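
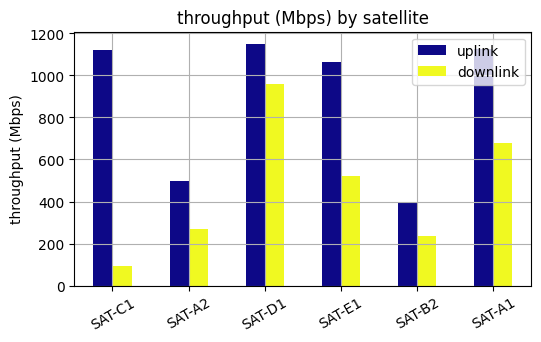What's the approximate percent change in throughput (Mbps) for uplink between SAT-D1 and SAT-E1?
≈ -8.3%

SAT-D1 ≈ 1200, SAT-E1 ≈ 1100; (1100 − 1200) / 1200 ≈ -8.3%.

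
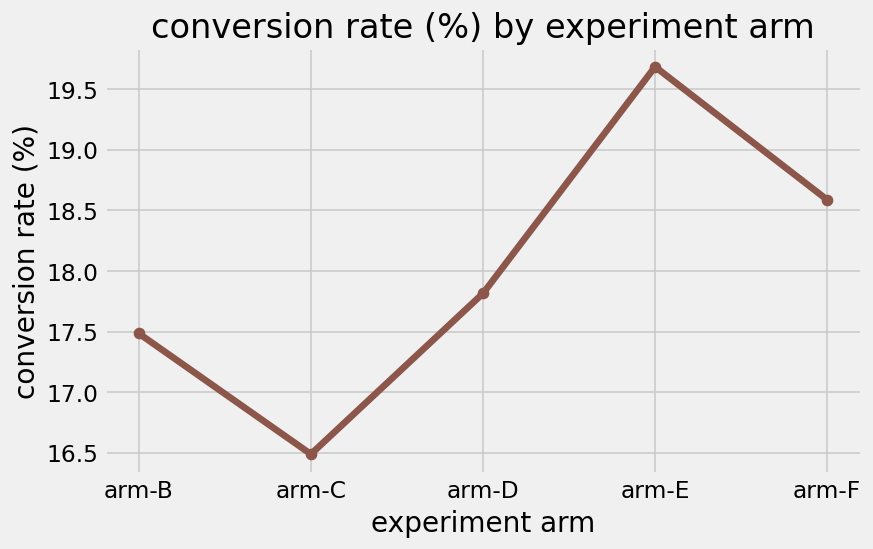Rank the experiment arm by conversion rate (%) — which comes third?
Top 4: arm-E ≈ 19.5, arm-F ≈ 18.5, arm-D ≈ 18.0, arm-B ≈ 17.5.

arm-D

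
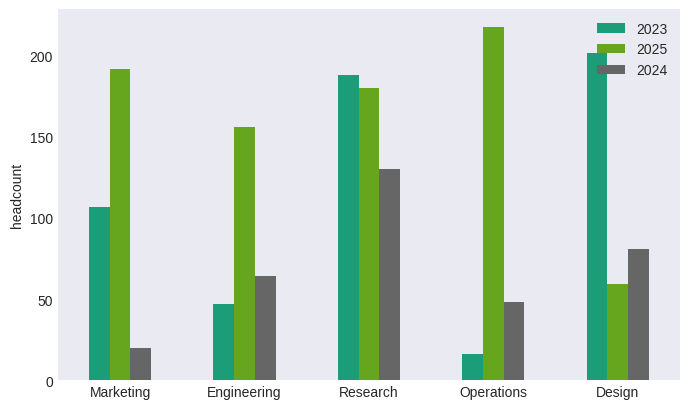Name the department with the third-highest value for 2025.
Research

Top 4 for 2025: Operations ≈ 220, Marketing ≈ 200, Research ≈ 180, Engineering ≈ 160.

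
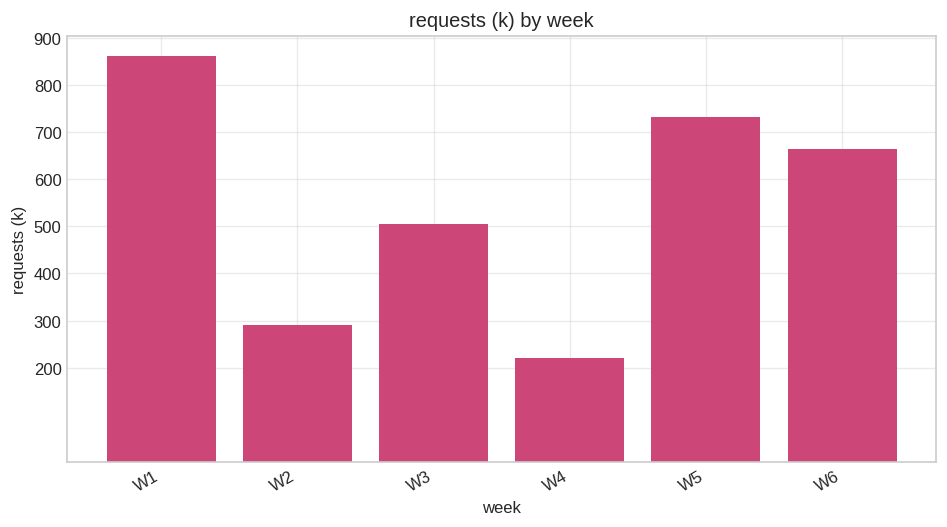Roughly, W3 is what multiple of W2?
≈ 1.67×

W3 ≈ 500, W2 ≈ 300; 500/300 ≈ 1.67.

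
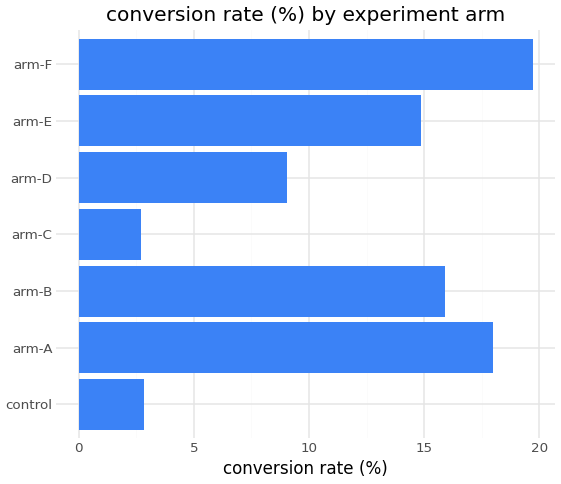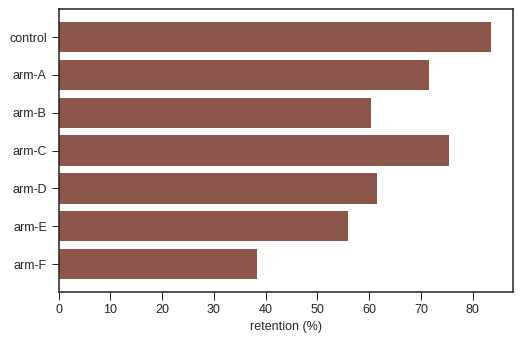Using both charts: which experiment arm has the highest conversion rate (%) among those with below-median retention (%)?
Chart 2 median retention (%) ≈ 60; below-median experiment arms: arm-B, arm-E, arm-F. Among those, arm-F has the highest conversion rate (%) (≈ 20).

arm-F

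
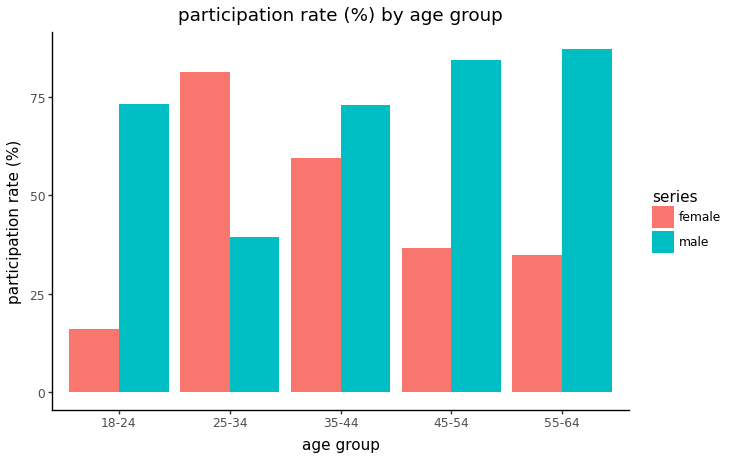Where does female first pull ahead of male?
25-34

18-24: female ≈ 20 vs male ≈ 70 (not yet); 25-34: female ≈ 80 vs male ≈ 40 (first crossover).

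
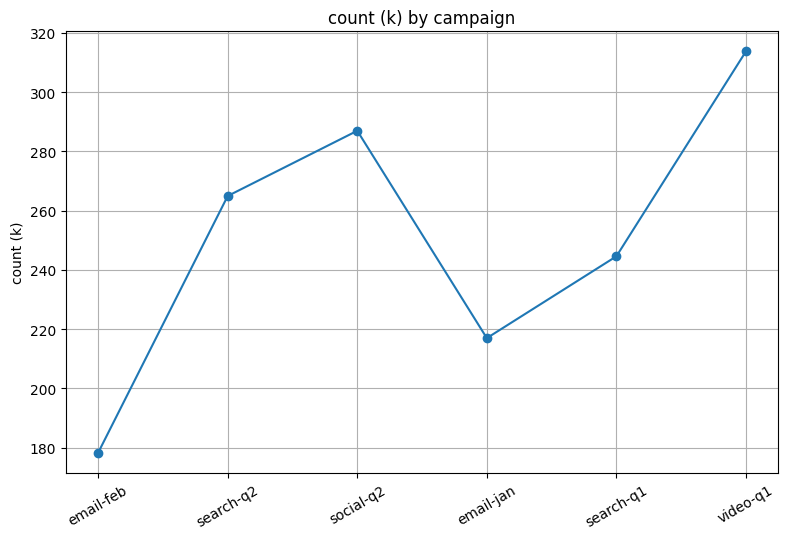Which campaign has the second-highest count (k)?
social-q2

Top 3: video-q1 ≈ 320, social-q2 ≈ 280, search-q2 ≈ 260.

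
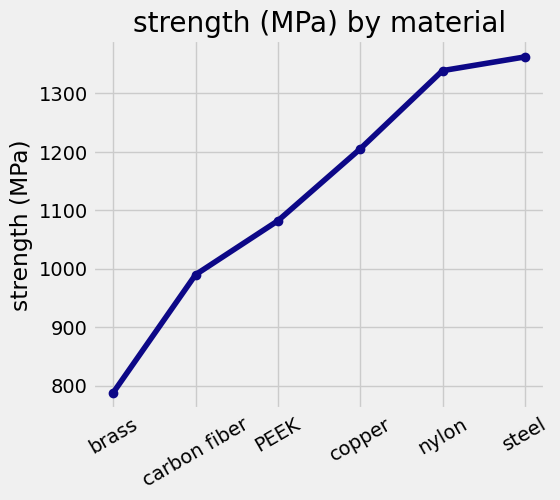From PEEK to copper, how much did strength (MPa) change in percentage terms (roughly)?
≈ +9.1%

PEEK ≈ 1100, copper ≈ 1200; (1200 − 1100) / 1100 ≈ +9.1%.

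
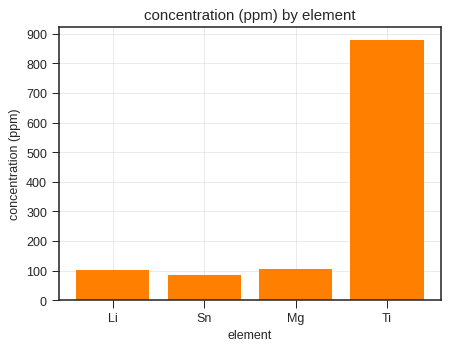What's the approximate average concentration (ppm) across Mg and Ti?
≈ 500

(100 + 900) / 2 ≈ 500.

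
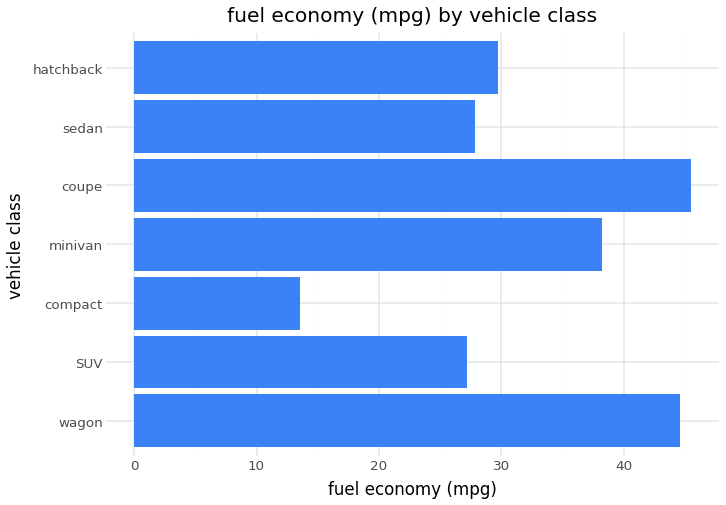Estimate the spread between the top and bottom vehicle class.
Max coupe ≈ 45, min compact ≈ 15; range ≈ 30.

≈ 30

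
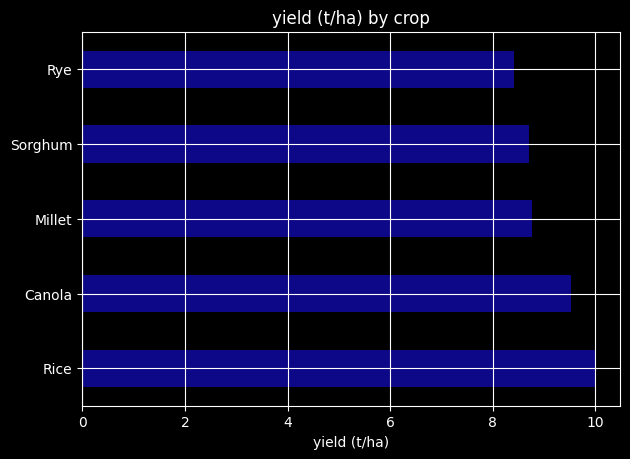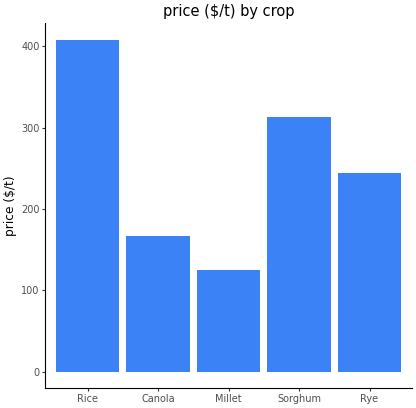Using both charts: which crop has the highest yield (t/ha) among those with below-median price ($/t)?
Chart 2 median price ($/t) ≈ 250; below-median crops: Canola, Millet. Among those, Canola has the highest yield (t/ha) (≈ 10).

Canola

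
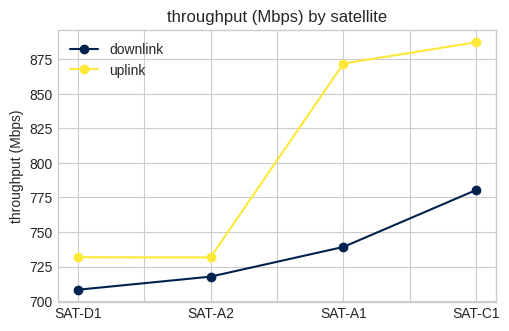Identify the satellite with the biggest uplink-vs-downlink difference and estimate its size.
SAT-A1: uplink ≈ 880, downlink ≈ 740 → gap ≈ 140. Next-largest (SAT-C1) is only ≈ 100.

SAT-A1, ≈ 140 Mbps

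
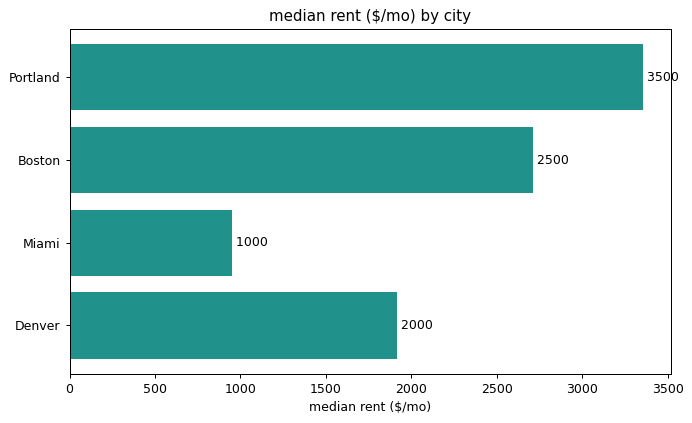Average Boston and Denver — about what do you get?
≈ 2250

(2500 + 2000) / 2 ≈ 2250.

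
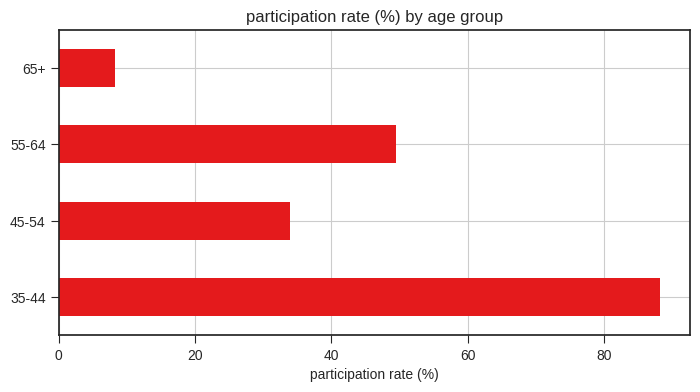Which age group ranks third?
Top 4: 35-44 ≈ 90, 55-64 ≈ 50, 45-54 ≈ 30, 65+ ≈ 10.

45-54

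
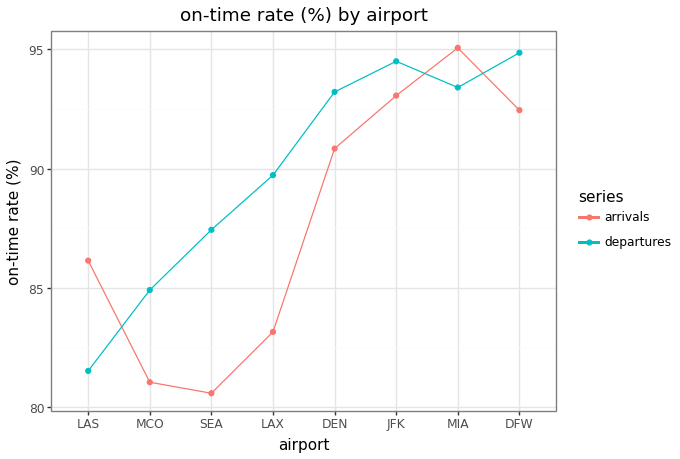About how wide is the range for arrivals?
Max MIA ≈ 96, min SEA ≈ 80; range ≈ 16.

≈ 16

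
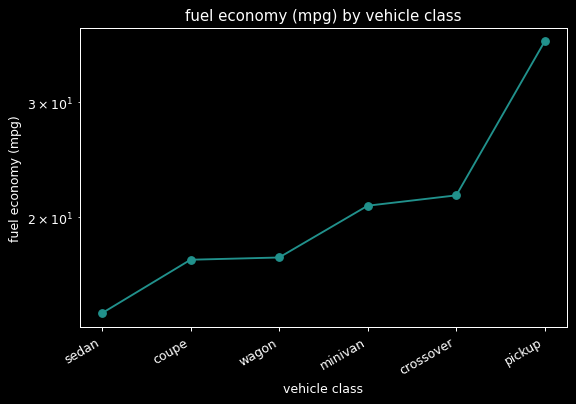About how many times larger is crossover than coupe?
≈ 1.22×

crossover ≈ 22, coupe ≈ 18; 22/18 ≈ 1.22.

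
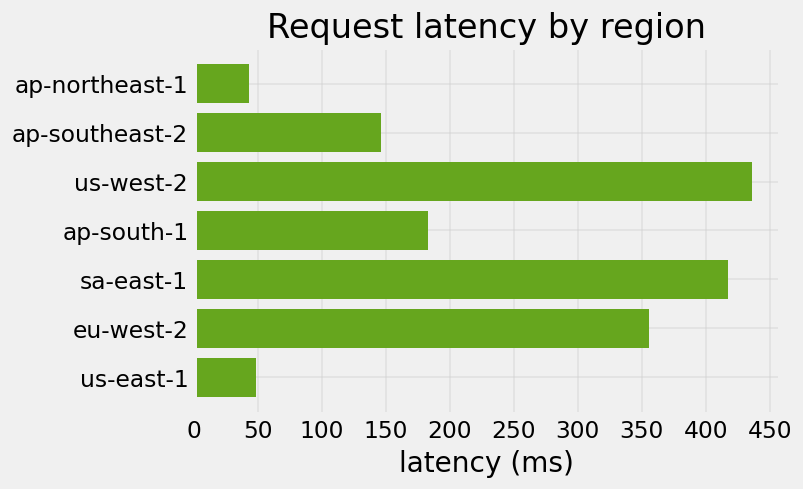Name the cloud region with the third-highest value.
eu-west-2

Top 4: us-west-2 ≈ 450, sa-east-1 ≈ 400, eu-west-2 ≈ 350, ap-south-1 ≈ 200.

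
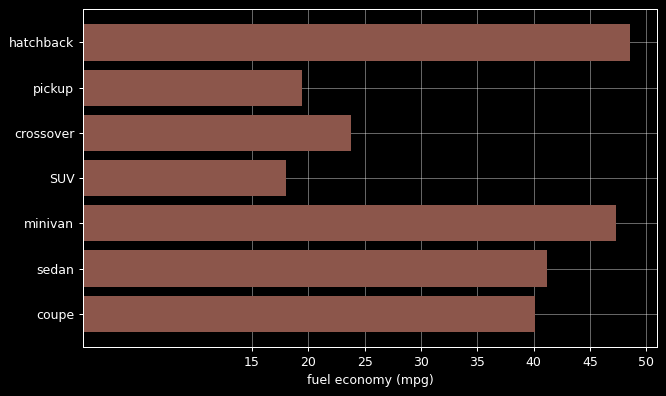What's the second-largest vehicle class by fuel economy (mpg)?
Top 3: hatchback ≈ 50, minivan ≈ 45, sedan ≈ 40.

minivan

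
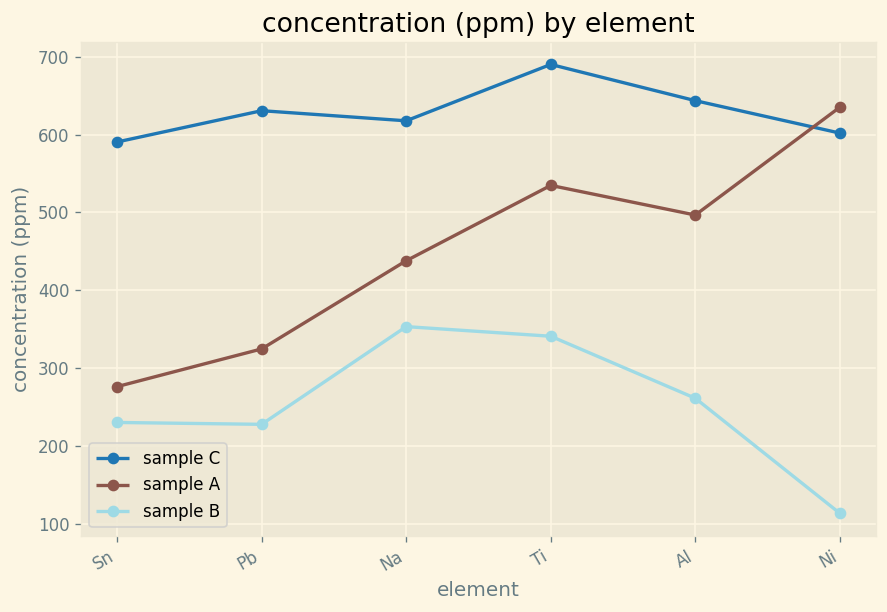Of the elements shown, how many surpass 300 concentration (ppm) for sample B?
Above 300: Na, Ti.

2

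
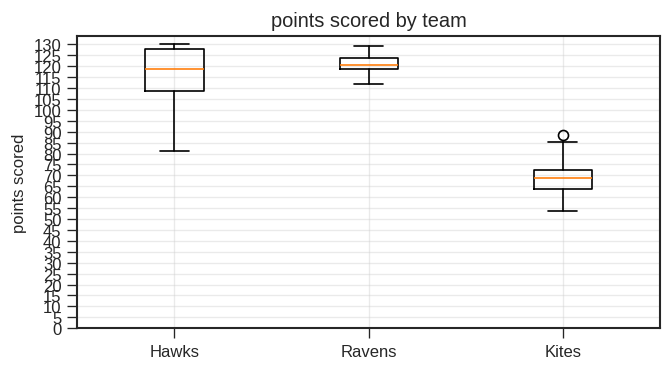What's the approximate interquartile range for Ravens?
Q3 ≈ 125, Q1 ≈ 120; IQR ≈ 5.

≈ 5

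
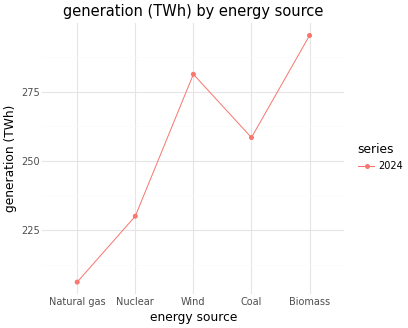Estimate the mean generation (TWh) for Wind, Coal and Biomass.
≈ 280

(280 + 260 + 300) / 3 ≈ 280.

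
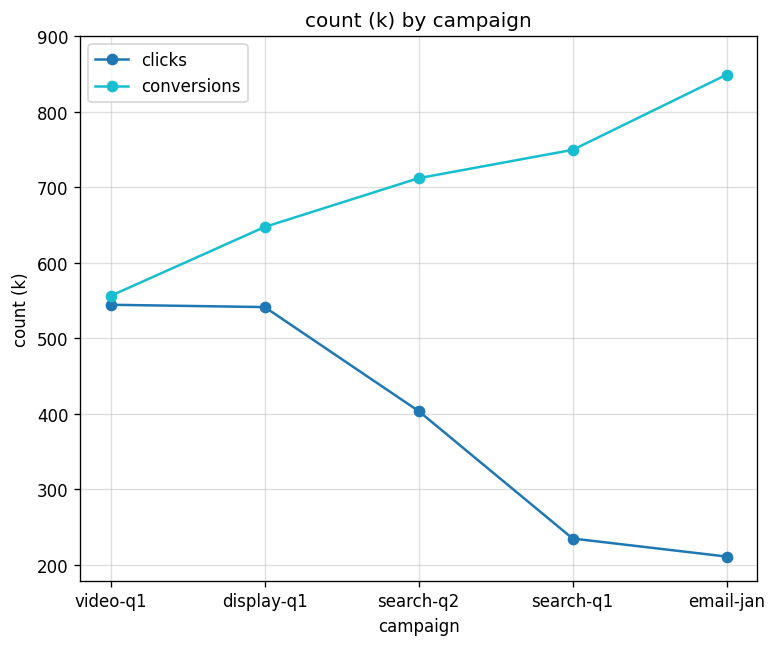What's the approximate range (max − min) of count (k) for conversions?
Max email-jan ≈ 800, min video-q1 ≈ 600; range ≈ 200.

≈ 200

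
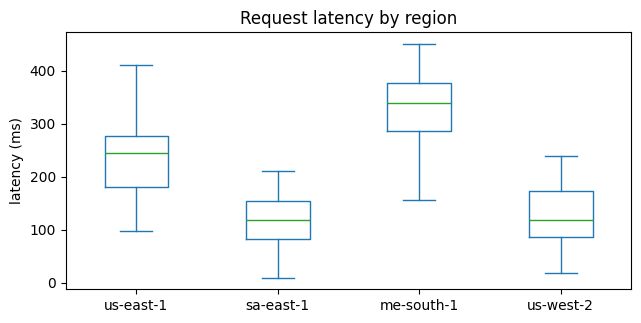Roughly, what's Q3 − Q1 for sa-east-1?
≈ 80

Q3 ≈ 160, Q1 ≈ 80; IQR ≈ 80.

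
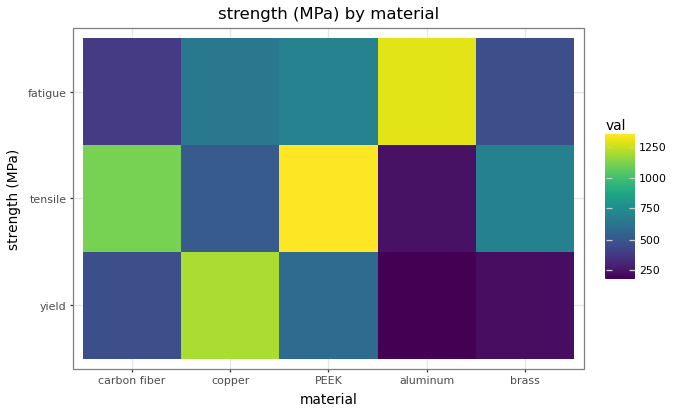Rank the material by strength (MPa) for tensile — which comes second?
Top 3 for tensile: PEEK ≈ 1400, carbon fiber ≈ 1100, brass ≈ 700.

carbon fiber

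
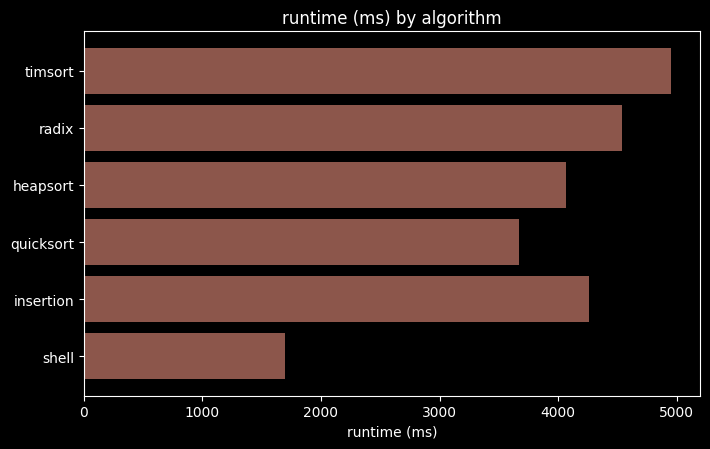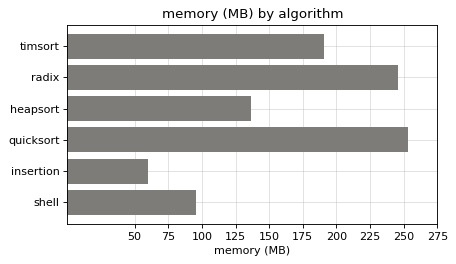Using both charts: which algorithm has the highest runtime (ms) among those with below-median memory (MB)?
insertion

Chart 2 median memory (MB) ≈ 175; below-median algorithms: heapsort, insertion, shell. Among those, insertion has the highest runtime (ms) (≈ 4500).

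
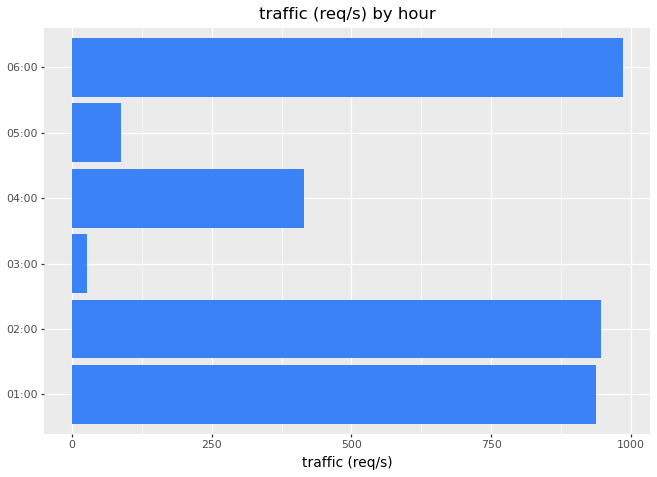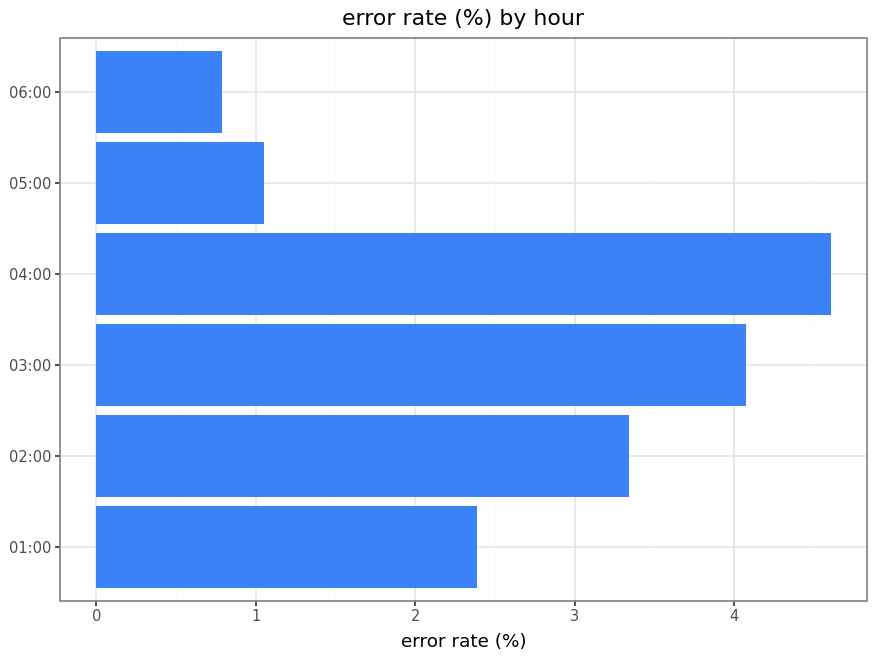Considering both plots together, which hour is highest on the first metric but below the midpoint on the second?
06:00

Chart 2 median error rate (%) ≈ 3; below-median hours: 01:00, 05:00, 06:00. Among those, 06:00 has the highest traffic (req/s) (≈ 1000).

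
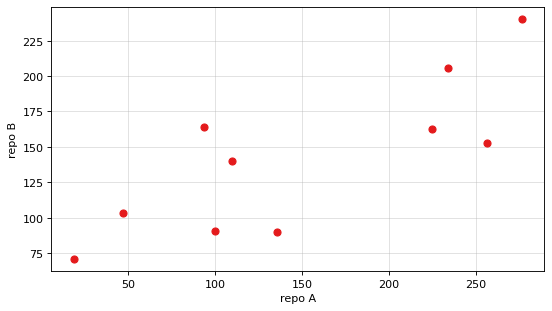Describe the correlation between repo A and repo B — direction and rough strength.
Points are positively correlated; strong (|r| ≈ 0.8).

positive, strong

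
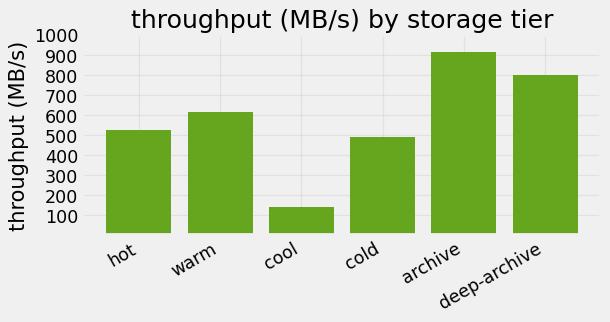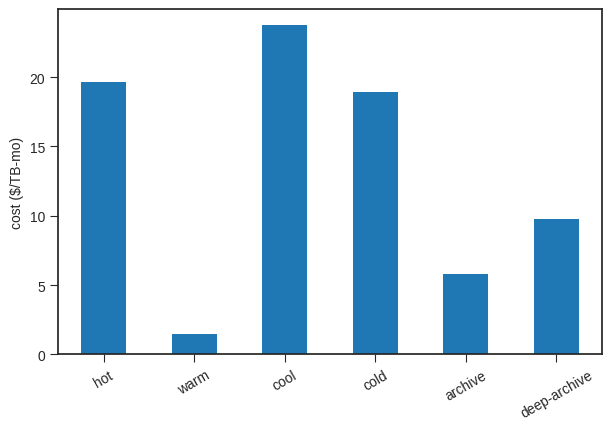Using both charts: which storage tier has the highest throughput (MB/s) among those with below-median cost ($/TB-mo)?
archive

Chart 2 median cost ($/TB-mo) ≈ 15; below-median storage tiers: warm, archive, deep-archive. Among those, archive has the highest throughput (MB/s) (≈ 900).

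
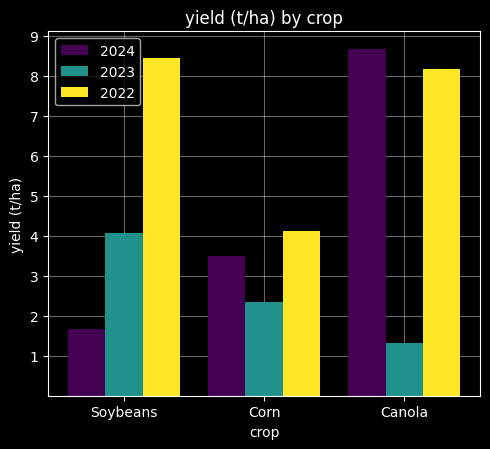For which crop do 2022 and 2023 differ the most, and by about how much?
Canola, ≈ 7 t/ha

Canola: 2022 ≈ 8, 2023 ≈ 1 → gap ≈ 7. Next-largest (Soybeans) is only ≈ 4.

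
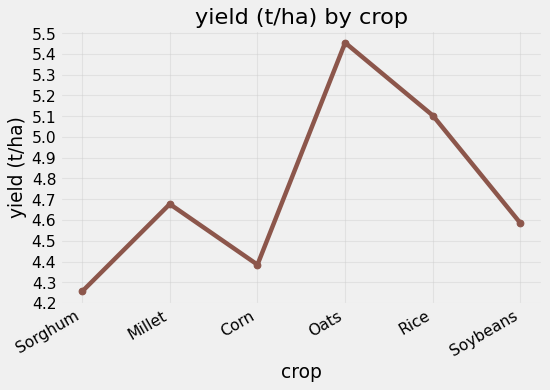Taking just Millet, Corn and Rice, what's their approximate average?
(4.7 + 4.4 + 5.1) / 3 ≈ 4.73.

≈ 4.73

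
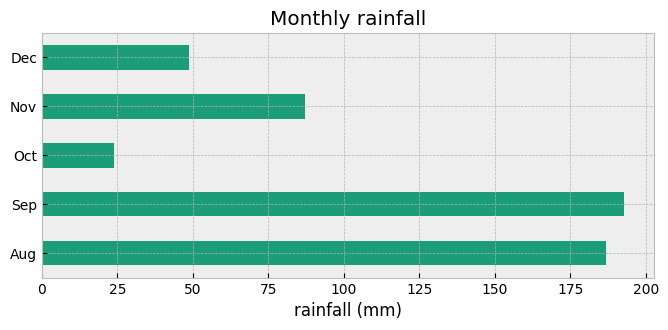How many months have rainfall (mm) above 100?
Above 100: Aug, Sep.

2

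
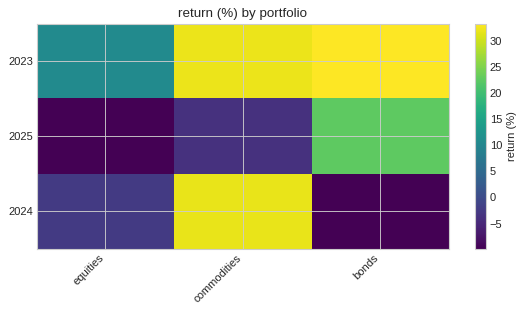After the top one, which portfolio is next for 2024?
equities

Top 3 for 2024: commodities ≈ 30, equities ≈ 0, bonds ≈ -10.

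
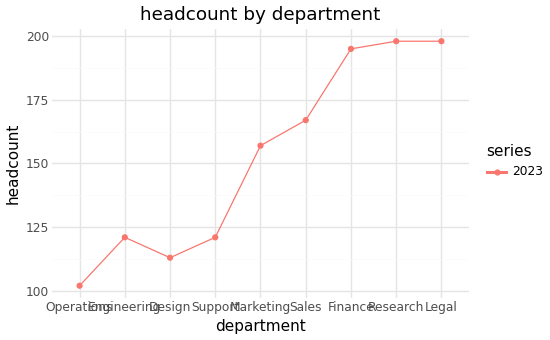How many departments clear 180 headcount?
Above 180: Finance, Research, Legal.

3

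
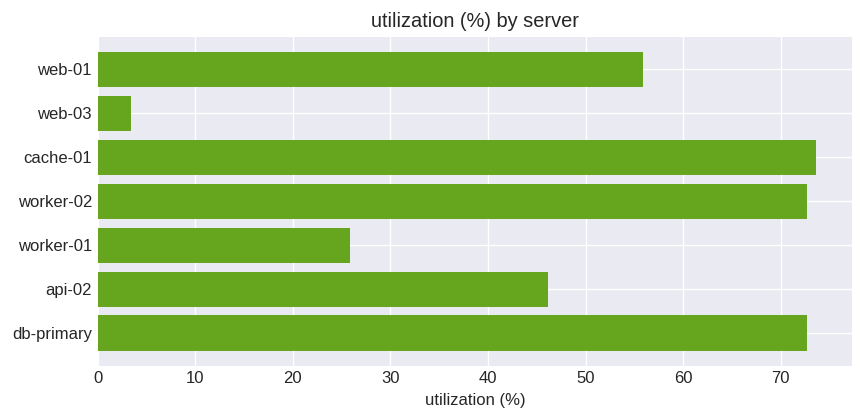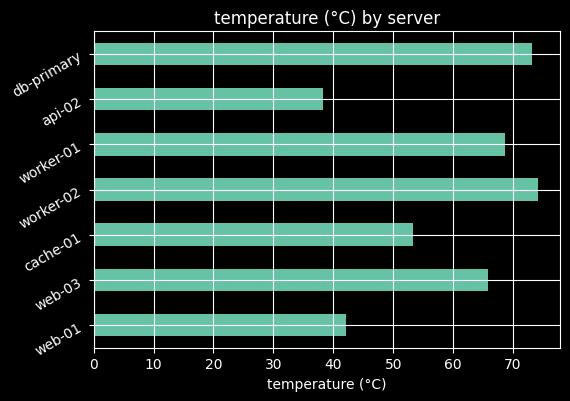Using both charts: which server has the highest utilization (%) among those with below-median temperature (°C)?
cache-01

Chart 2 median temperature (°C) ≈ 70; below-median servers: web-01, cache-01, api-02. Among those, cache-01 has the highest utilization (%) (≈ 70).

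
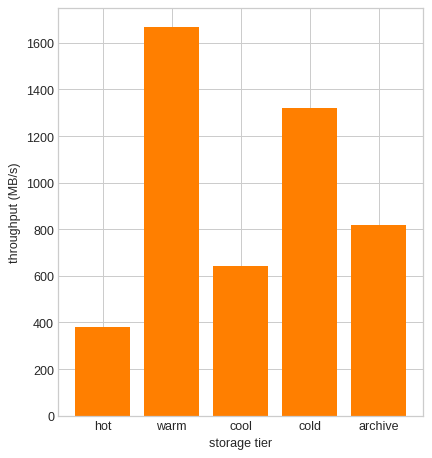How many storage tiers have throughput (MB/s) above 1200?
2

Above 1200: warm, cold.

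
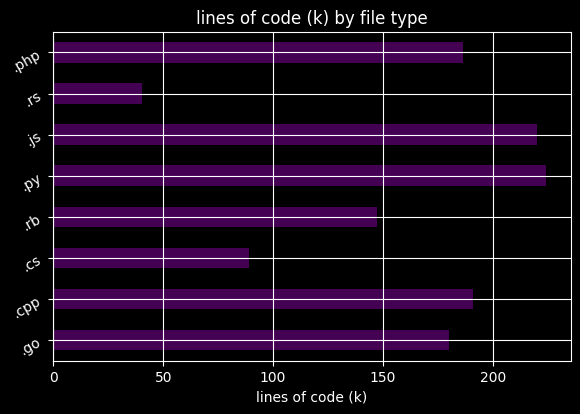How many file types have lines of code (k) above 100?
6

Above 100: .go, .cpp, .rb, .py, .js, .php.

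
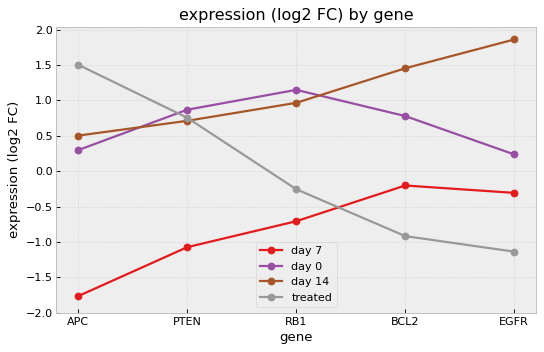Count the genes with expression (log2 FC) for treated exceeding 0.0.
Above 0.0: APC, PTEN.

2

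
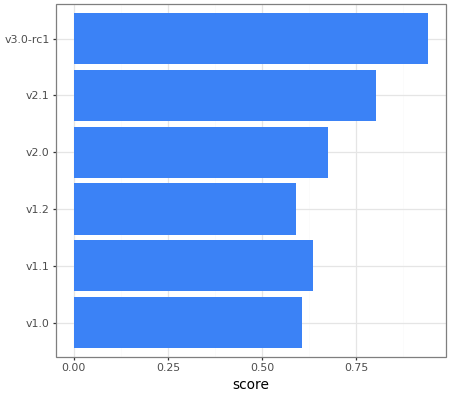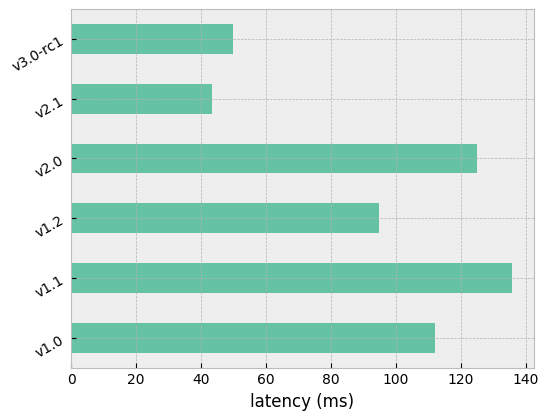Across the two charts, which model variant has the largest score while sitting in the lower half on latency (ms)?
v3.0-rc1

Chart 2 median latency (ms) ≈ 100; below-median model variants: v1.2, v2.1, v3.0-rc1. Among those, v3.0-rc1 has the highest score (≈ 0.9).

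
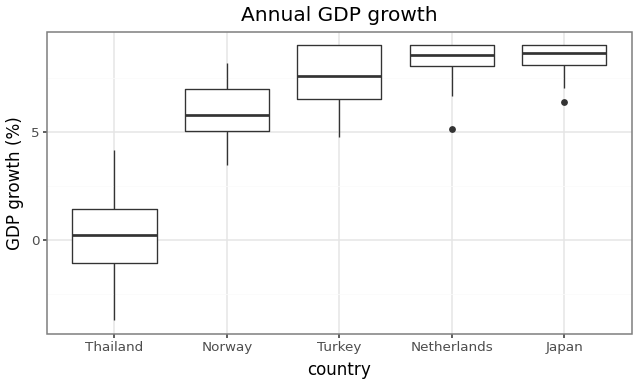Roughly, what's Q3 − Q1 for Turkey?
Q3 ≈ 9, Q1 ≈ 7; IQR ≈ 2.

≈ 2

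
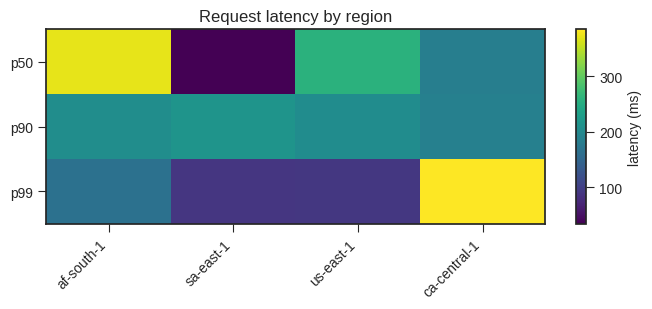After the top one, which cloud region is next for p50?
Top 3 for p50: af-south-1 ≈ 350, us-east-1 ≈ 250, ca-central-1 ≈ 200.

us-east-1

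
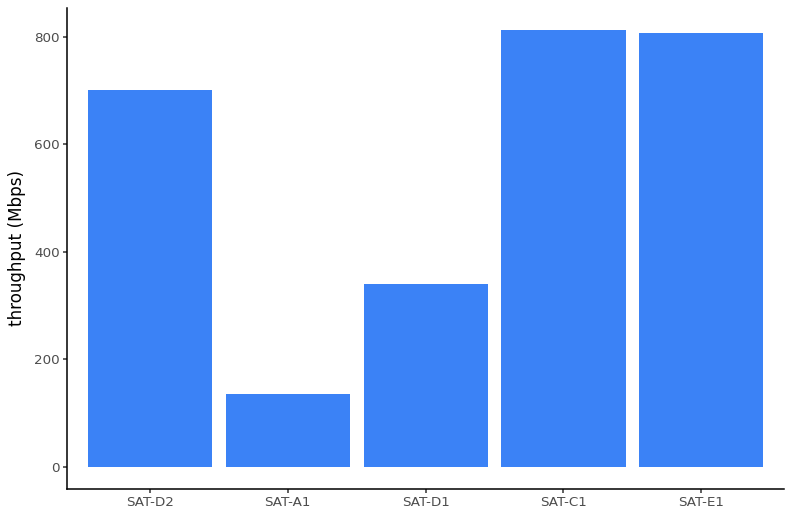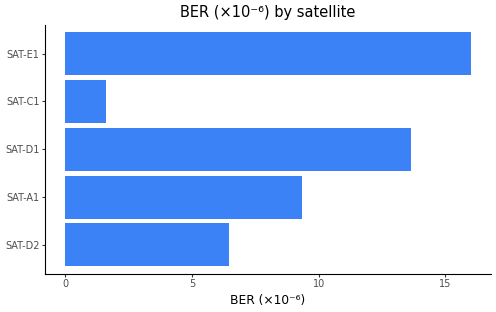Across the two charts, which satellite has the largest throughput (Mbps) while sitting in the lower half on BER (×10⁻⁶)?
Chart 2 median BER (×10⁻⁶) ≈ 10; below-median satellites: SAT-D2, SAT-C1. Among those, SAT-C1 has the highest throughput (Mbps) (≈ 800).

SAT-C1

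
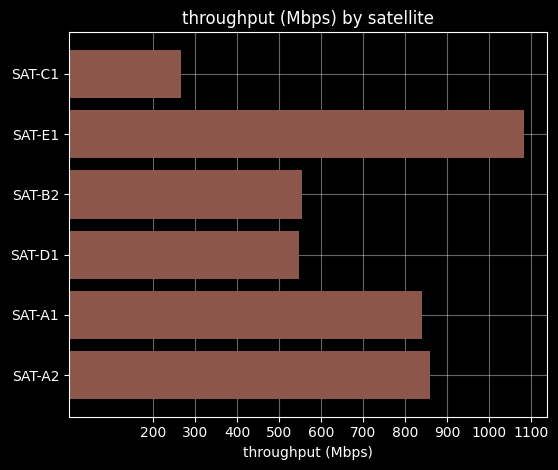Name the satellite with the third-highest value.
Top 4: SAT-E1 ≈ 1100, SAT-A2 ≈ 900, SAT-A1 ≈ 800, SAT-B2 ≈ 600.

SAT-A1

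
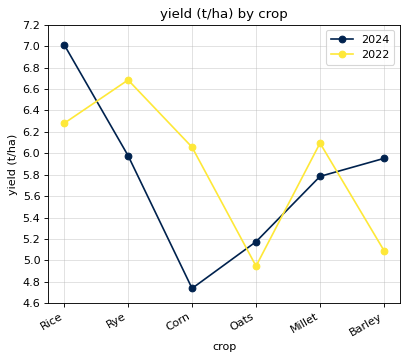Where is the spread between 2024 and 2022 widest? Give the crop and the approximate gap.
Corn, ≈ 1.2 t/ha

Corn: 2024 ≈ 4.8, 2022 ≈ 6.0 → gap ≈ 1.2. Next-largest (Barley) is only ≈ 1.0.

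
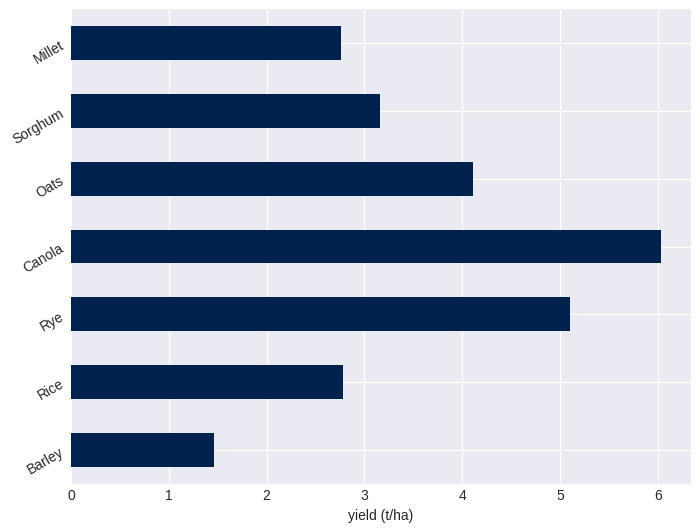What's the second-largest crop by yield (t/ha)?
Top 3: Canola ≈ 6, Rye ≈ 5, Oats ≈ 4.

Rye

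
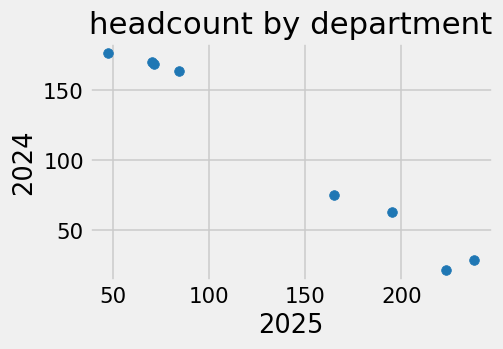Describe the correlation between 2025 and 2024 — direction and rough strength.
negative, strong

Points are negatively correlated; strong (|r| ≈ 1.0).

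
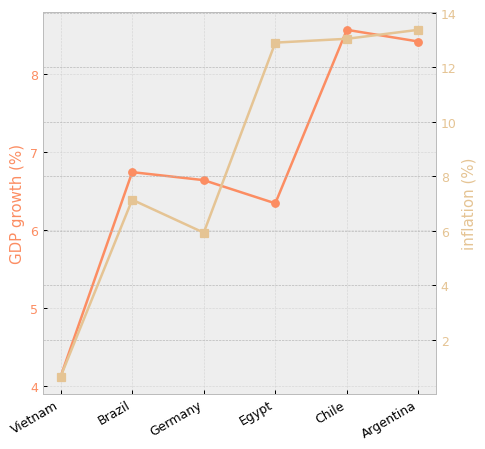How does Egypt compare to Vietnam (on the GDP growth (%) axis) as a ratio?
≈ 1.62×

Egypt ≈ 6.5, Vietnam ≈ 4.0; 6.5/4.0 ≈ 1.62.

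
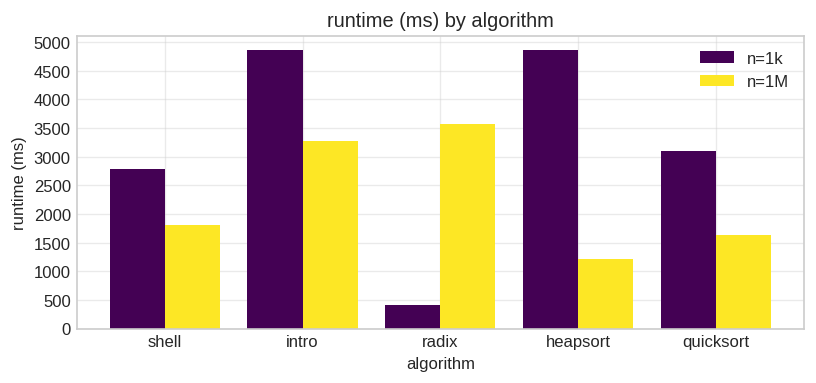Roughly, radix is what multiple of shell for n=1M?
radix ≈ 3500, shell ≈ 2000; 3500/2000 ≈ 1.75.

≈ 1.75×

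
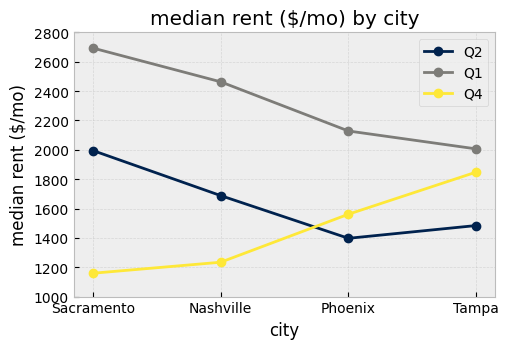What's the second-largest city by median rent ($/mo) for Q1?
Top 3 for Q1: Sacramento ≈ 2600, Nashville ≈ 2400, Phoenix ≈ 2200.

Nashville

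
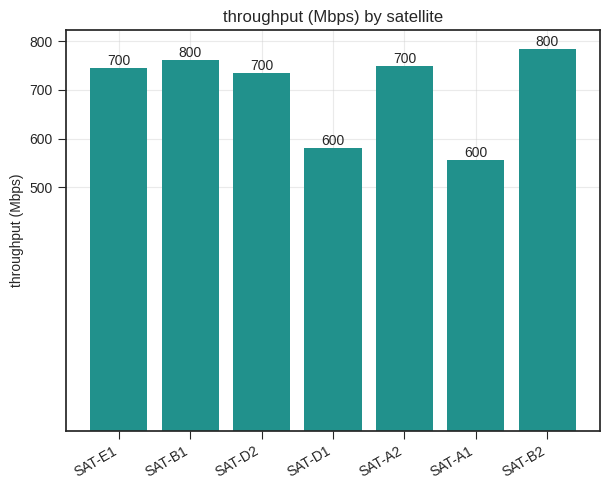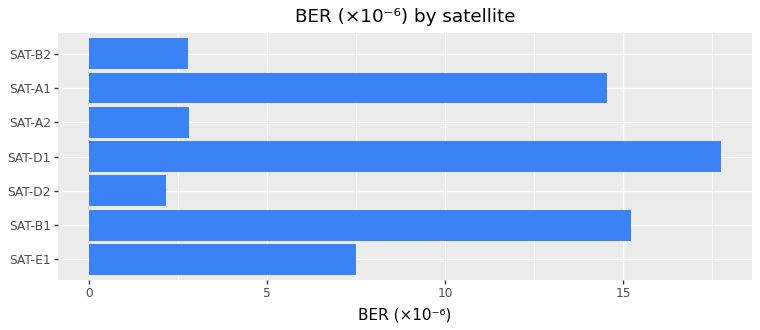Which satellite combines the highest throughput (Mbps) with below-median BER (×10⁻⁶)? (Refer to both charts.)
SAT-B2

Chart 2 median BER (×10⁻⁶) ≈ 8; below-median satellites: SAT-D2, SAT-A2, SAT-B2. Among those, SAT-B2 has the highest throughput (Mbps) (≈ 800).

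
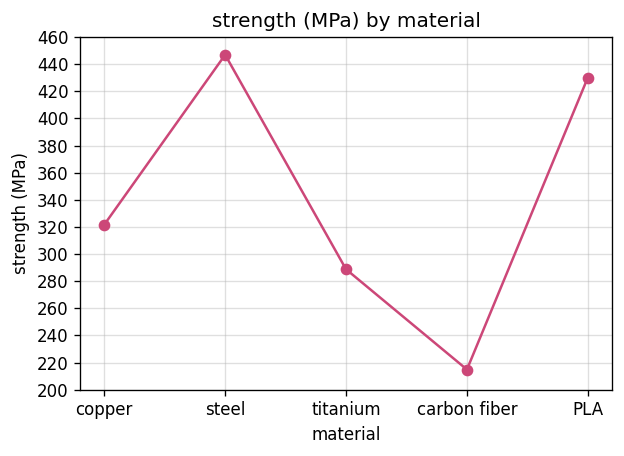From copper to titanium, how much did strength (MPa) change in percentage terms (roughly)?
≈ -12.5%

copper ≈ 320, titanium ≈ 280; (280 − 320) / 320 ≈ -12.5%.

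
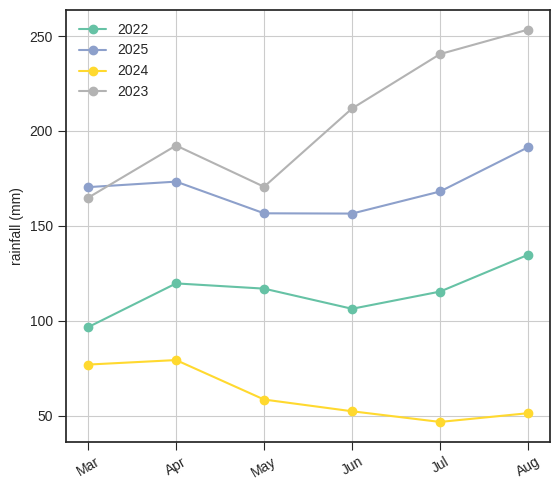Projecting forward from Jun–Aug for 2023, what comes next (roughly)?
Last three: 220, 240, 260 → slope ≈ 20/step → next ≈ 280.

≈ 280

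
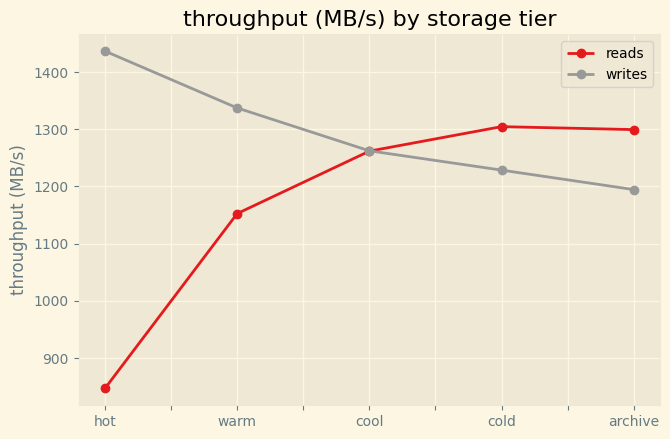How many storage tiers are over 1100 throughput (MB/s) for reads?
Above 1100: warm, cool, cold, archive.

4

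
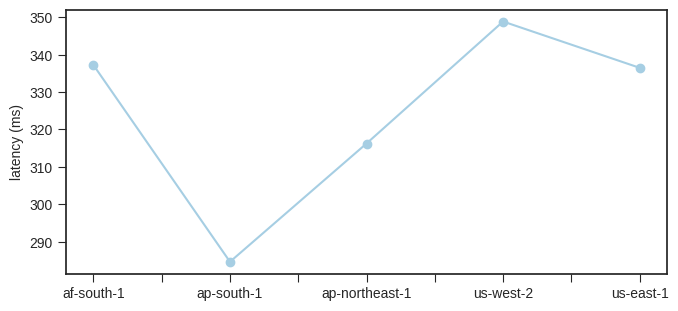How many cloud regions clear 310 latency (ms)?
4

Above 310: af-south-1, ap-northeast-1, us-west-2, us-east-1.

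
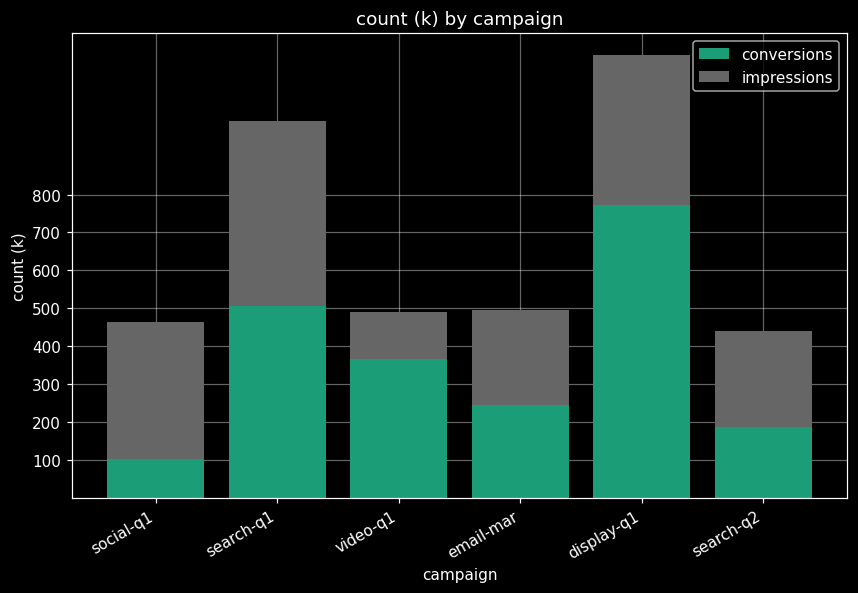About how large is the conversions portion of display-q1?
conversions top ≈ 800, bottom ≈ 0; segment ≈ 800.

≈ 800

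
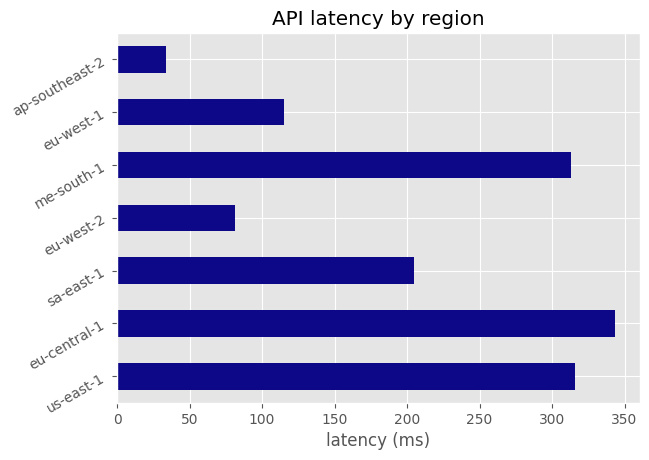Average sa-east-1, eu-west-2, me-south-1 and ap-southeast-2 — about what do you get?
≈ 162

(200 + 100 + 300 + 50) / 4 ≈ 162.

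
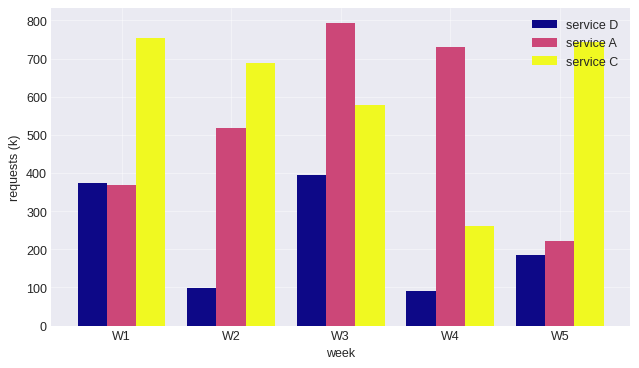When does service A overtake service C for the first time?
W3

W2: service A ≈ 500 vs service C ≈ 700 (not yet); W3: service A ≈ 800 vs service C ≈ 600 (first crossover).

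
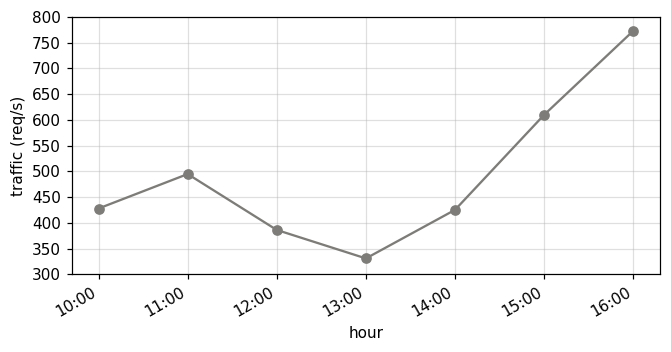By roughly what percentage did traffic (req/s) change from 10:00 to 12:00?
≈ -11.1%

10:00 ≈ 450, 12:00 ≈ 400; (400 − 450) / 450 ≈ -11.1%.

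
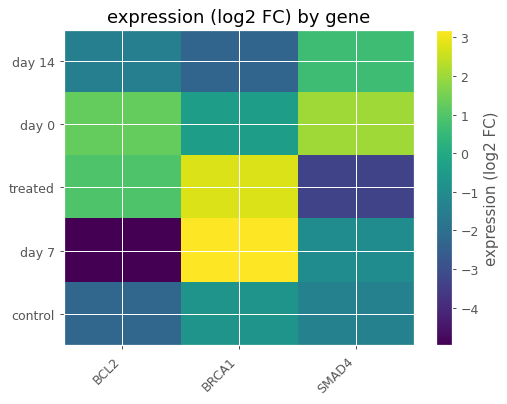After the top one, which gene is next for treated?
Top 3 for treated: BRCA1 ≈ 3, BCL2 ≈ 1, SMAD4 ≈ -3.

BCL2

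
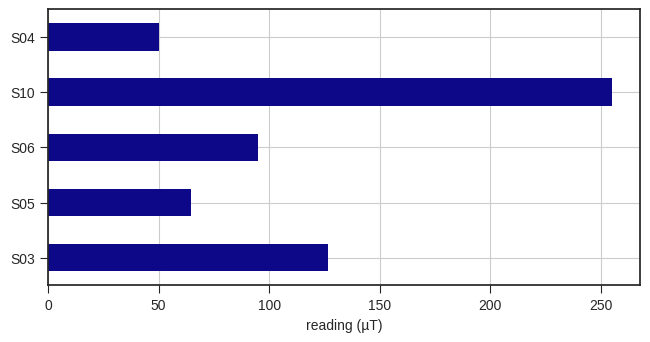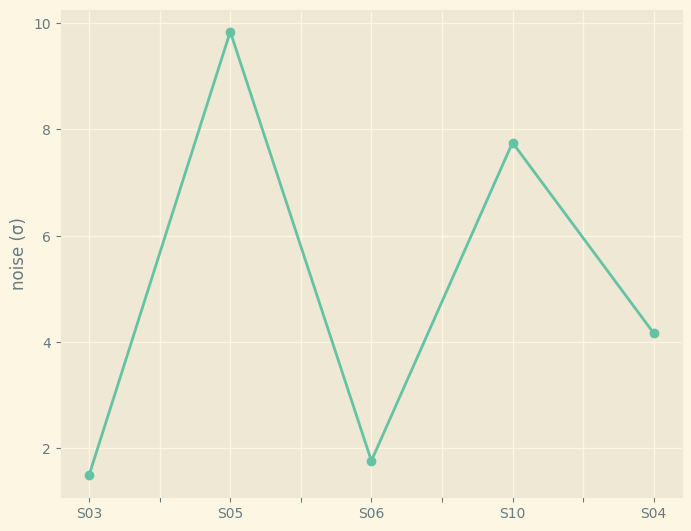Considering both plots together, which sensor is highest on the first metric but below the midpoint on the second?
Chart 2 median noise (σ) ≈ 4; below-median sensors: S03, S06. Among those, S03 has the highest reading (µT) (≈ 125).

S03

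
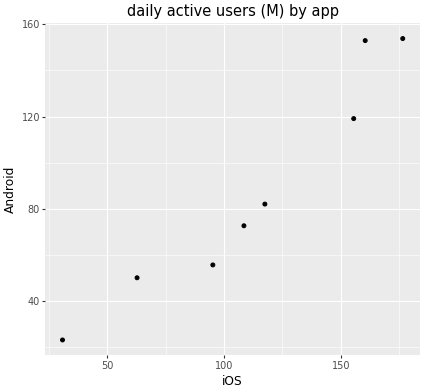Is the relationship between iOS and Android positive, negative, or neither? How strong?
Points are positively correlated; strong (|r| ≈ 1.0).

positive, strong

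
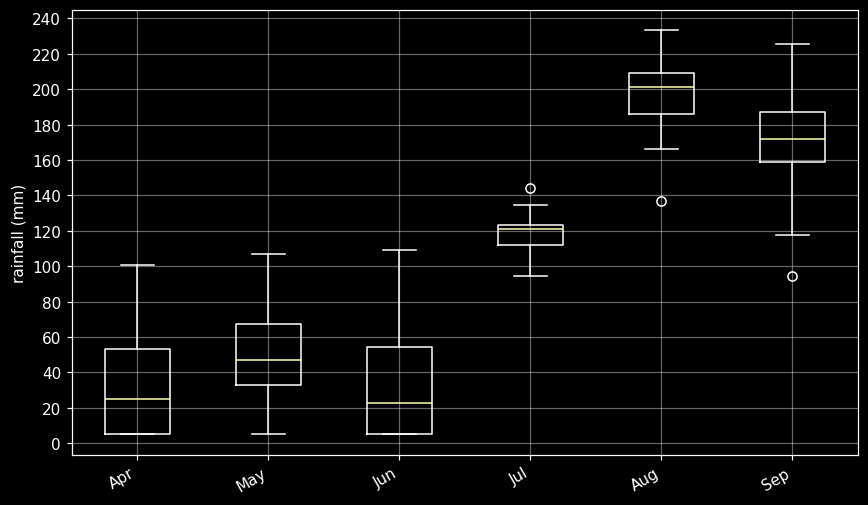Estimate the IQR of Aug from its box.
≈ 20

Q3 ≈ 200, Q1 ≈ 180; IQR ≈ 20.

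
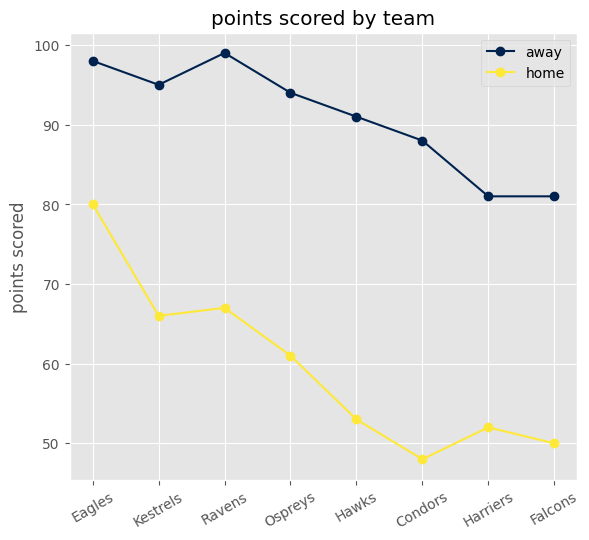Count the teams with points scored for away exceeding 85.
Above 85: Eagles, Kestrels, Ravens, Ospreys, Hawks, Condors.

6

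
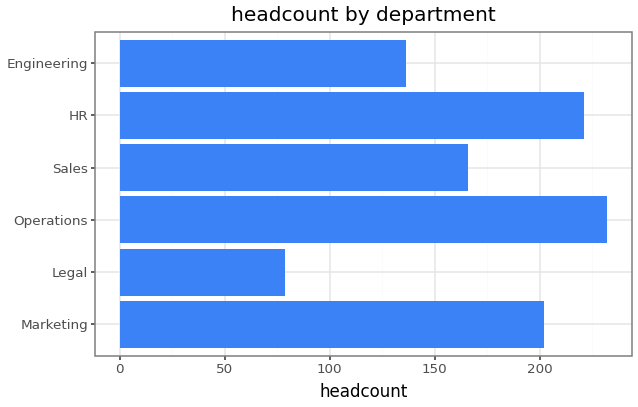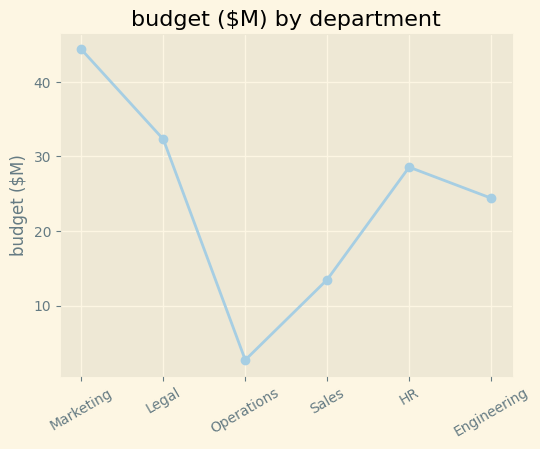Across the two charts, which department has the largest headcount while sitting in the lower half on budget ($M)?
Chart 2 median budget ($M) ≈ 25; below-median departments: Operations, Sales, Engineering. Among those, Operations has the highest headcount (≈ 225).

Operations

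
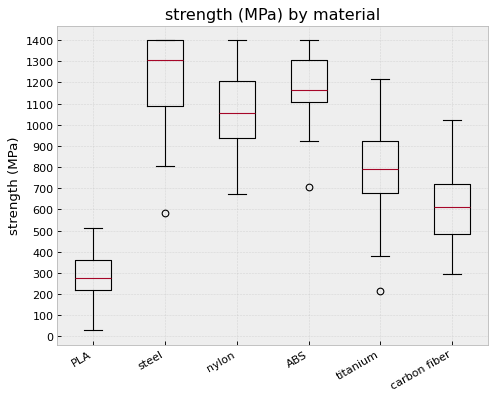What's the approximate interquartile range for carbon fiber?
Q3 ≈ 700, Q1 ≈ 500; IQR ≈ 200.

≈ 200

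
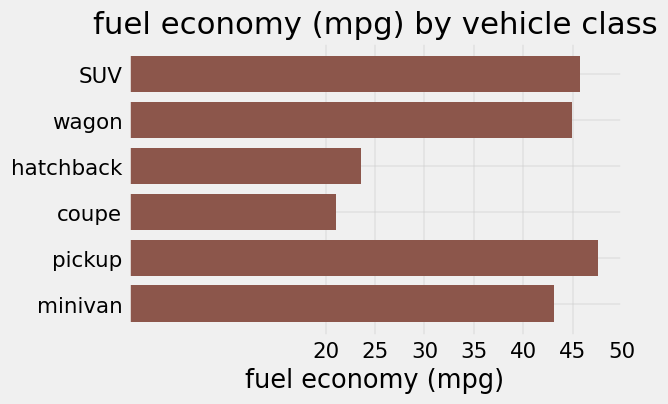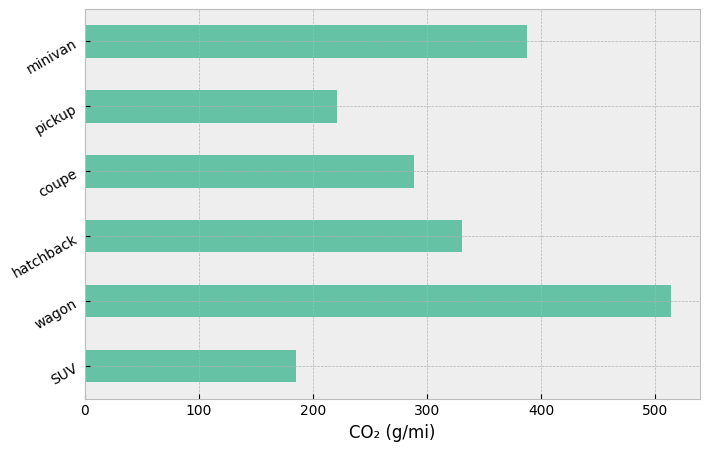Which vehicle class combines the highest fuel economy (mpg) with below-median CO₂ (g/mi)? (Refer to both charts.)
pickup

Chart 2 median CO₂ (g/mi) ≈ 300; below-median vehicle classes: SUV, coupe, pickup. Among those, pickup has the highest fuel economy (mpg) (≈ 50).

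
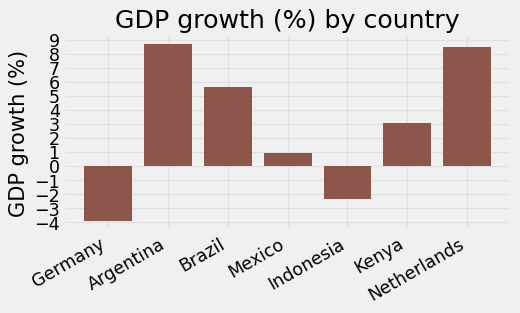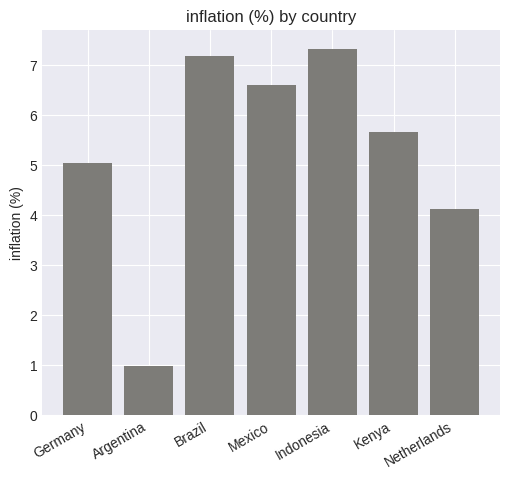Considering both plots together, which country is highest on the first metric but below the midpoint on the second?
Chart 2 median inflation (%) ≈ 6; below-median countries: Germany, Argentina, Netherlands. Among those, Argentina has the highest GDP growth (%) (≈ 9).

Argentina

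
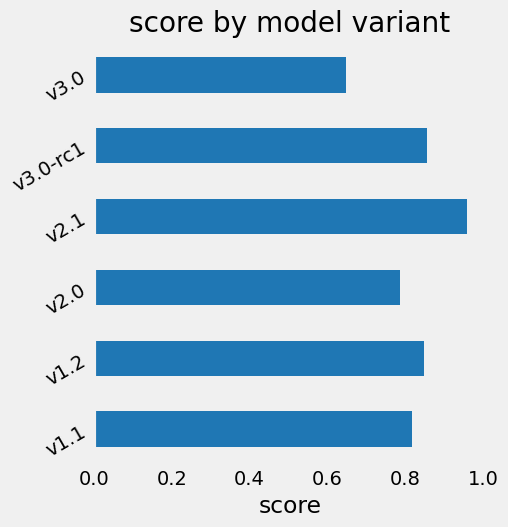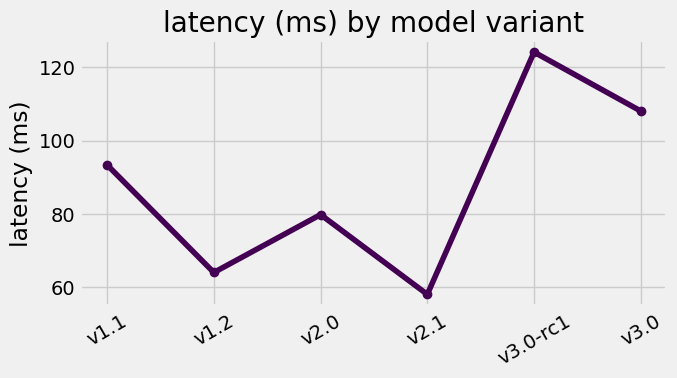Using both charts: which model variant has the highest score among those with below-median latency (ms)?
v2.1

Chart 2 median latency (ms) ≈ 80; below-median model variants: v1.2, v2.0, v2.1. Among those, v2.1 has the highest score (≈ 1).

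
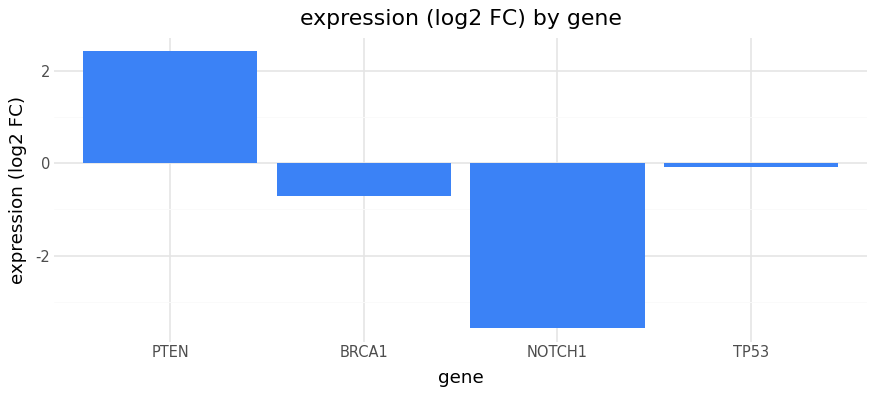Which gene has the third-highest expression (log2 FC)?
BRCA1

Top 4: PTEN ≈ 2.5, TP53 ≈ 0.0, BRCA1 ≈ -0.5, NOTCH1 ≈ -3.5.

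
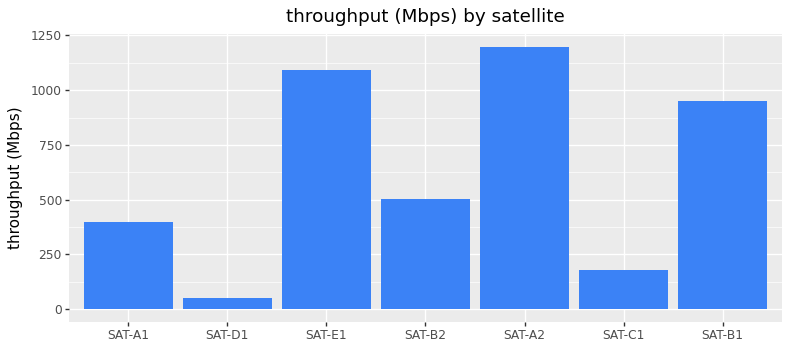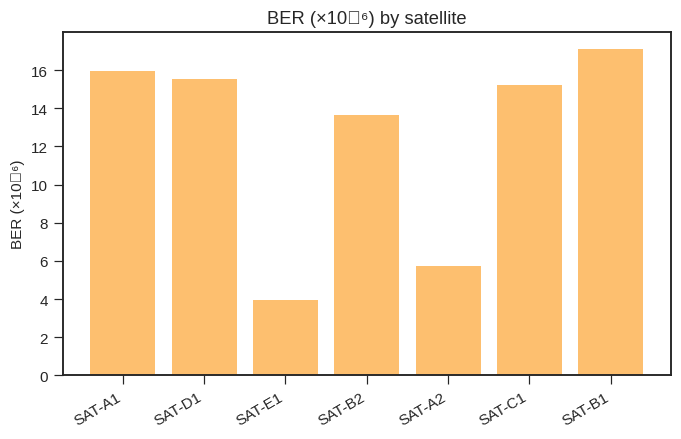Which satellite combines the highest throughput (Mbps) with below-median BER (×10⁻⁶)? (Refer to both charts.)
SAT-A2

Chart 2 median BER (×10⁻⁶) ≈ 16; below-median satellites: SAT-E1, SAT-B2, SAT-A2. Among those, SAT-A2 has the highest throughput (Mbps) (≈ 1200).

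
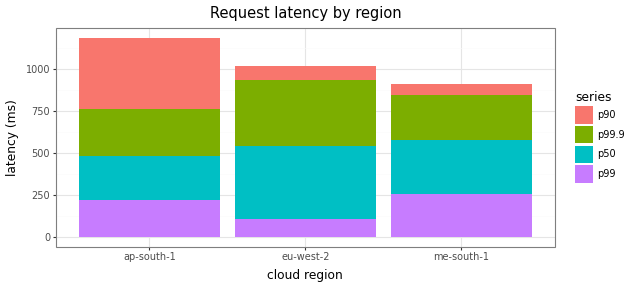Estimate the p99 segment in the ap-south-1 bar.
≈ 200

p99 top ≈ 200, bottom ≈ 0; segment ≈ 200.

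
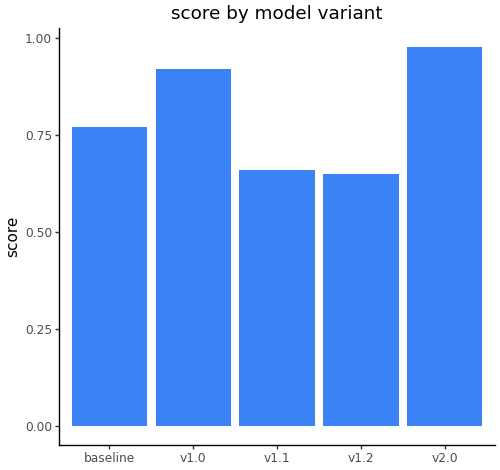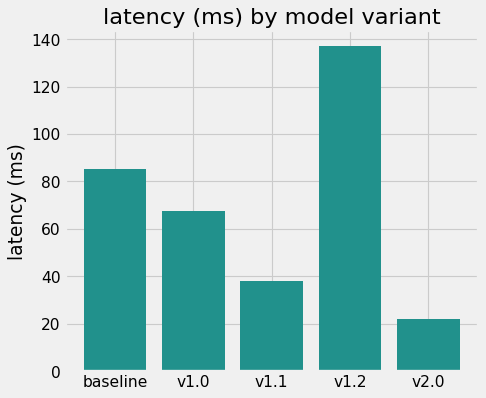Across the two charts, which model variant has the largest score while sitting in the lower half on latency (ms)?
v2.0

Chart 2 median latency (ms) ≈ 60; below-median model variants: v1.1, v2.0. Among those, v2.0 has the highest score (≈ 1).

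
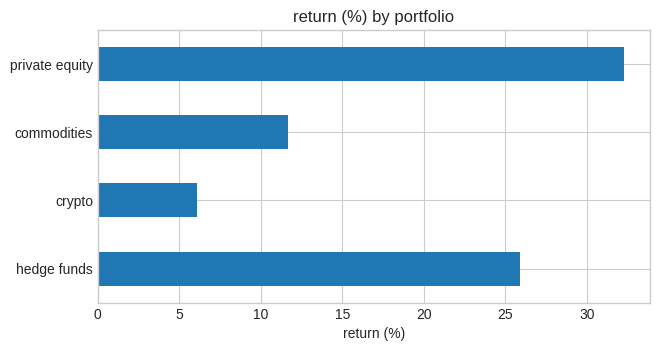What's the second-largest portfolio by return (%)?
Top 3: private equity ≈ 30, hedge funds ≈ 25, commodities ≈ 10.

hedge funds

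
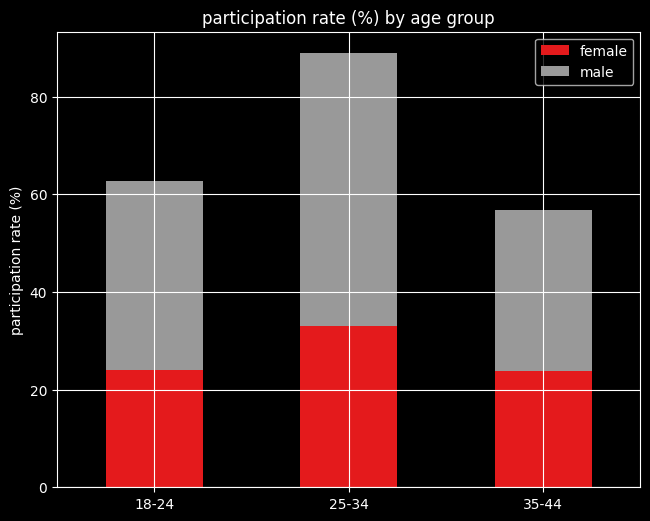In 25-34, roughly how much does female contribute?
≈ 30

female top ≈ 30, bottom ≈ 0; segment ≈ 30.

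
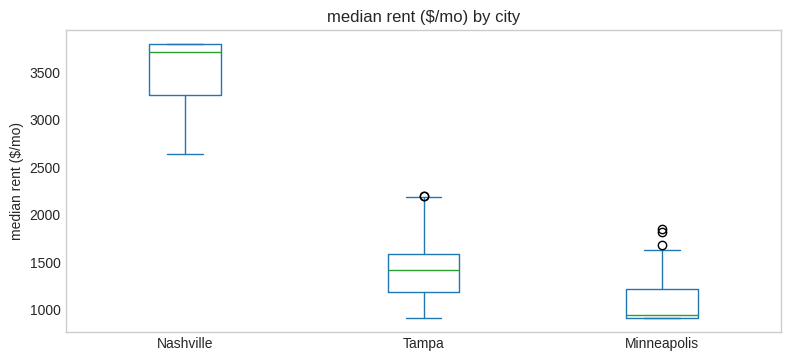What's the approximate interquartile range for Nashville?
Q3 ≈ 4000, Q1 ≈ 3500; IQR ≈ 500.

≈ 500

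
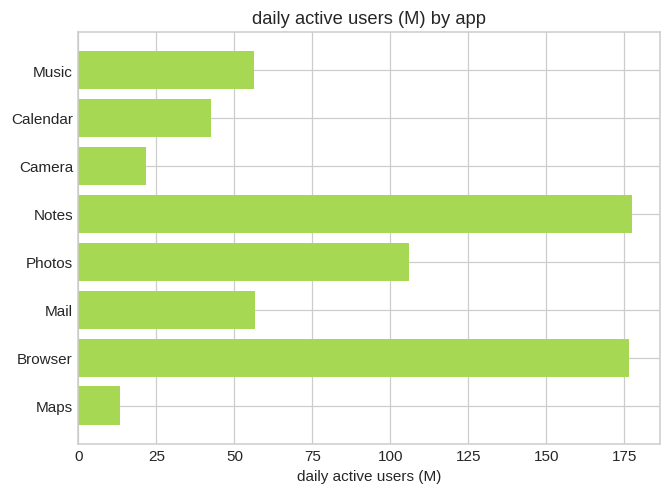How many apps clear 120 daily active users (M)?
2

Above 120: Notes, Browser.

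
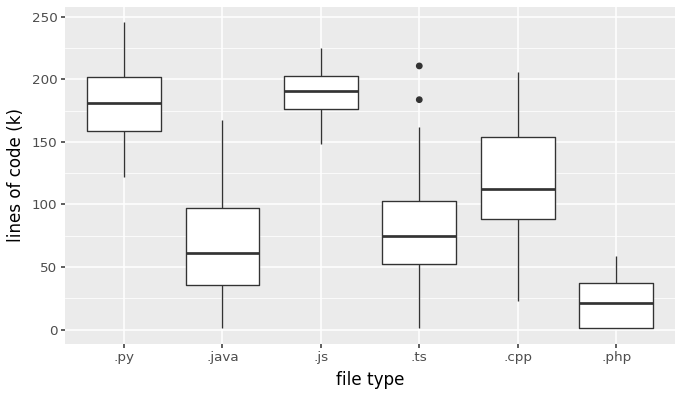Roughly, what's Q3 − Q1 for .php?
≈ 40

Q3 ≈ 40, Q1 ≈ 0; IQR ≈ 40.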